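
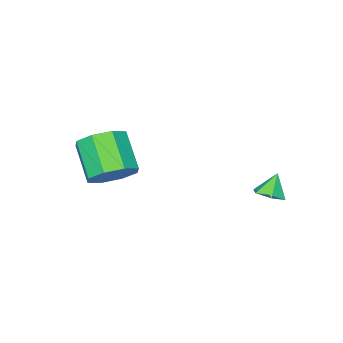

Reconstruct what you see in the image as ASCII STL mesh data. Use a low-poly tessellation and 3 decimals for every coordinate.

solid 
facet normal 0.335 0.677 -0.655
outer loop
vertex 3.749 -3.346 2.236
vertex 3.156 -2.681 2.62
vertex 4.067 -2.968 2.789
endloop
endfacet
facet normal 0.839 -0.531 -0.120
outer loop
vertex 3.749 -3.346 2.236
vertex 4.067 -2.968 2.789
vertex 3.176 -4.504 3.356
endloop
endfacet
facet normal 0.839 -0.531 -0.120
outer loop
vertex 3.176 -4.504 3.356
vertex 4.067 -2.968 2.789
vertex 3.495 -4.125 3.91
endloop
endfacet
facet normal -0.335 -0.677 0.656
outer loop
vertex 3.176 -4.504 3.356
vertex 3.495 -4.125 3.91
vertex 2.584 -3.839 3.74
endloop
endfacet
facet normal 0.335 0.678 -0.655
outer loop
vertex 4.067 -2.968 2.789
vertex 3.156 -2.681 2.62
vertex 3.852 -2.422 3.244
endloop
endfacet
facet normal 0.897 -0.015 0.442
outer loop
vertex 4.067 -2.968 2.789
vertex 3.852 -2.422 3.244
vertex 3.495 -4.125 3.91
endloop
endfacet
facet normal 0.896 -0.014 0.444
outer loop
vertex 3.495 -4.125 3.91
vertex 3.852 -2.422 3.244
vertex 3.279 -3.579 4.364
endloop
endfacet
facet normal -0.335 -0.677 0.655
outer loop
vertex 3.495 -4.125 3.91
vertex 3.279 -3.579 4.364
vertex 2.584 -3.839 3.74
endloop
endfacet
facet normal 0.336 0.676 -0.656
outer loop
vertex 3.852 -2.422 3.244
vertex 3.156 -2.681 2.62
vertex 3.229 -2.027 3.332
endloop
endfacet
facet normal 0.429 0.510 0.746
outer loop
vertex 3.852 -2.422 3.244
vertex 3.229 -2.027 3.332
vertex 3.279 -3.579 4.364
endloop
endfacet
facet normal 0.429 0.510 0.746
outer loop
vertex 3.279 -3.579 4.364
vertex 3.229 -2.027 3.332
vertex 2.657 -3.185 4.453
endloop
endfacet
facet normal -0.335 -0.677 0.655
outer loop
vertex 3.279 -3.579 4.364
vertex 2.657 -3.185 4.453
vertex 2.584 -3.839 3.74
endloop
endfacet
facet normal 0.335 0.677 -0.656
outer loop
vertex 3.229 -2.027 3.332
vertex 3.156 -2.681 2.62
vertex 2.564 -2.016 3.004
endloop
endfacet
facet normal -0.290 0.736 0.612
outer loop
vertex 3.229 -2.027 3.332
vertex 2.564 -2.016 3.004
vertex 2.657 -3.185 4.453
endloop
endfacet
facet normal -0.290 0.736 0.612
outer loop
vertex 2.657 -3.185 4.453
vertex 2.564 -2.016 3.004
vertex 1.991 -3.174 4.124
endloop
endfacet
facet normal -0.335 -0.677 0.655
outer loop
vertex 2.657 -3.185 4.453
vertex 1.991 -3.174 4.124
vertex 2.584 -3.839 3.74
endloop
endfacet
facet normal 0.335 0.677 -0.656
outer loop
vertex 2.564 -2.016 3.004
vertex 3.156 -2.681 2.62
vertex 2.245 -2.395 2.45
endloop
endfacet
facet normal -0.839 0.531 0.120
outer loop
vertex 2.564 -2.016 3.004
vertex 2.245 -2.395 2.45
vertex 1.991 -3.174 4.124
endloop
endfacet
facet normal -0.839 0.531 0.120
outer loop
vertex 1.991 -3.174 4.124
vertex 2.245 -2.395 2.45
vertex 1.673 -3.552 3.571
endloop
endfacet
facet normal -0.335 -0.677 0.655
outer loop
vertex 1.991 -3.174 4.124
vertex 1.673 -3.552 3.571
vertex 2.584 -3.839 3.74
endloop
endfacet
facet normal 0.335 0.677 -0.655
outer loop
vertex 2.245 -2.395 2.45
vertex 3.156 -2.681 2.62
vertex 2.461 -2.941 1.996
endloop
endfacet
facet normal -0.896 0.014 -0.443
outer loop
vertex 2.245 -2.395 2.45
vertex 2.461 -2.941 1.996
vertex 1.673 -3.552 3.571
endloop
endfacet
facet normal -0.897 0.016 -0.443
outer loop
vertex 1.673 -3.552 3.571
vertex 2.461 -2.941 1.996
vertex 1.888 -4.098 3.116
endloop
endfacet
facet normal -0.335 -0.678 0.655
outer loop
vertex 1.673 -3.552 3.571
vertex 1.888 -4.098 3.116
vertex 2.584 -3.839 3.74
endloop
endfacet
facet normal 0.335 0.677 -0.655
outer loop
vertex 2.461 -2.941 1.996
vertex 3.156 -2.681 2.62
vertex 3.083 -3.335 1.907
endloop
endfacet
facet normal -0.429 -0.509 -0.746
outer loop
vertex 2.461 -2.941 1.996
vertex 3.083 -3.335 1.907
vertex 1.888 -4.098 3.116
endloop
endfacet
facet normal -0.429 -0.510 -0.746
outer loop
vertex 1.888 -4.098 3.116
vertex 3.083 -3.335 1.907
vertex 2.511 -4.493 3.028
endloop
endfacet
facet normal -0.336 -0.676 0.656
outer loop
vertex 1.888 -4.098 3.116
vertex 2.511 -4.493 3.028
vertex 2.584 -3.839 3.74
endloop
endfacet
facet normal 0.335 0.677 -0.655
outer loop
vertex 3.083 -3.335 1.907
vertex 3.156 -2.681 2.62
vertex 3.749 -3.346 2.236
endloop
endfacet
facet normal 0.290 -0.736 -0.612
outer loop
vertex 3.083 -3.335 1.907
vertex 3.749 -3.346 2.236
vertex 2.511 -4.493 3.028
endloop
endfacet
facet normal 0.290 -0.736 -0.612
outer loop
vertex 2.511 -4.493 3.028
vertex 3.749 -3.346 2.236
vertex 3.176 -4.504 3.356
endloop
endfacet
facet normal -0.335 -0.677 0.656
outer loop
vertex 2.511 -4.493 3.028
vertex 3.176 -4.504 3.356
vertex 2.584 -3.839 3.74
endloop
endfacet
facet normal 0.465 0.034 -0.885
outer loop
vertex -0.864 1.138 1.197
vertex -1.268 0.697 0.968
vertex -1.41 1.319 0.917
endloop
endfacet
facet normal -0.020 0.822 0.570
outer loop
vertex -0.864 1.138 1.197
vertex -1.41 1.319 0.917
vertex -1.732 0.663 1.852
endloop
endfacet
facet normal 0.465 0.034 -0.885
outer loop
vertex -1.41 1.319 0.917
vertex -1.268 0.697 0.968
vertex -1.814 0.878 0.688
endloop
endfacet
facet normal -0.769 0.617 0.168
outer loop
vertex -1.41 1.319 0.917
vertex -1.814 0.878 0.688
vertex -1.732 0.663 1.852
endloop
endfacet
facet normal 0.465 0.034 -0.885
outer loop
vertex -1.814 0.878 0.688
vertex -1.268 0.697 0.968
vertex -1.671 0.257 0.739
endloop
endfacet
facet normal -0.975 -0.222 0.028
outer loop
vertex -1.814 0.878 0.688
vertex -1.671 0.257 0.739
vertex -1.732 0.663 1.852
endloop
endfacet
facet normal 0.464 0.036 -0.885
outer loop
vertex -1.671 0.257 0.739
vertex -1.268 0.697 0.968
vertex -1.125 0.075 1.018
endloop
endfacet
facet normal -0.432 -0.855 0.288
outer loop
vertex -1.671 0.257 0.739
vertex -1.125 0.075 1.018
vertex -1.732 0.663 1.852
endloop
endfacet
facet normal 0.463 0.035 -0.885
outer loop
vertex -1.125 0.075 1.018
vertex -1.268 0.697 0.968
vertex -0.721 0.516 1.247
endloop
endfacet
facet normal 0.318 -0.650 0.690
outer loop
vertex -1.125 0.075 1.018
vertex -0.721 0.516 1.247
vertex -1.732 0.663 1.852
endloop
endfacet
facet normal 0.463 0.035 -0.885
outer loop
vertex -0.721 0.516 1.247
vertex -1.268 0.697 0.968
vertex -0.864 1.138 1.197
endloop
endfacet
facet normal 0.524 0.187 0.831
outer loop
vertex -0.721 0.516 1.247
vertex -0.864 1.138 1.197
vertex -1.732 0.663 1.852
endloop
endfacet

endsolid


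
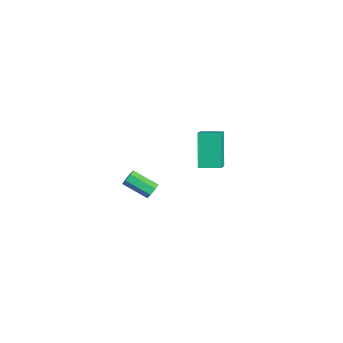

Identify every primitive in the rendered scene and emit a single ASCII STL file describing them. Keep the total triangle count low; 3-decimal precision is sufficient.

solid 
facet normal -0.722 0.384 -0.576
outer loop
vertex -0.094 2.774 4.244
vertex 0.388 3.814 4.333
vertex 1.035 2.393 2.576
endloop
endfacet
facet normal -0.419 -0.905 -0.077
outer loop
vertex 1.952 1.906 3.307
vertex -0.094 2.774 4.244
vertex 1.035 2.393 2.576
endloop
endfacet
facet normal -0.721 0.384 -0.576
outer loop
vertex 1.035 2.393 2.576
vertex 0.388 3.814 4.333
vertex 1.518 3.434 2.665
endloop
endfacet
facet normal 0.550 -0.186 -0.814
outer loop
vertex 1.518 3.434 2.665
vertex 1.952 1.906 3.307
vertex 1.035 2.393 2.576
endloop
endfacet
facet normal -0.550 0.185 0.814
outer loop
vertex -0.094 2.774 4.244
vertex 1.305 3.327 5.064
vertex 0.388 3.814 4.333
endloop
endfacet
facet normal -0.419 -0.904 -0.078
outer loop
vertex 0.822 2.286 4.975
vertex -0.094 2.774 4.244
vertex 1.952 1.906 3.307
endloop
endfacet
facet normal -0.551 0.186 0.814
outer loop
vertex 0.822 2.286 4.975
vertex 1.305 3.327 5.064
vertex -0.094 2.774 4.244
endloop
endfacet
facet normal 0.419 0.905 0.078
outer loop
vertex 0.388 3.814 4.333
vertex 1.305 3.327 5.064
vertex 1.518 3.434 2.665
endloop
endfacet
facet normal 0.551 -0.186 -0.814
outer loop
vertex 2.434 2.946 3.396
vertex 1.952 1.906 3.307
vertex 1.518 3.434 2.665
endloop
endfacet
facet normal 0.420 0.904 0.078
outer loop
vertex 1.518 3.434 2.665
vertex 1.305 3.327 5.064
vertex 2.434 2.946 3.396
endloop
endfacet
facet normal 0.722 -0.384 0.576
outer loop
vertex 2.434 2.946 3.396
vertex 0.822 2.286 4.975
vertex 1.952 1.906 3.307
endloop
endfacet
facet normal 0.722 -0.384 0.576
outer loop
vertex 1.305 3.327 5.064
vertex 0.822 2.286 4.975
vertex 2.434 2.946 3.396
endloop
endfacet
facet normal 0.566 0.680 -0.466
outer loop
vertex -3.265 0.99 -3.238
vertex -3.51 1.37 -2.981
vertex -3.082 1.108 -2.843
endloop
endfacet
facet normal 0.717 -0.686 -0.127
outer loop
vertex -3.265 0.99 -3.238
vertex -3.082 1.108 -2.843
vertex -4.166 -0.09 -2.496
endloop
endfacet
facet normal 0.717 -0.686 -0.127
outer loop
vertex -4.166 -0.09 -2.496
vertex -3.082 1.108 -2.843
vertex -3.983 0.028 -2.101
endloop
endfacet
facet normal -0.567 -0.679 0.466
outer loop
vertex -4.166 -0.09 -2.496
vertex -3.983 0.028 -2.101
vertex -4.41 0.29 -2.239
endloop
endfacet
facet normal 0.566 0.679 -0.467
outer loop
vertex -3.082 1.108 -2.843
vertex -3.51 1.37 -2.981
vertex -3.221 1.424 -2.552
endloop
endfacet
facet normal 0.764 -0.222 0.606
outer loop
vertex -3.082 1.108 -2.843
vertex -3.221 1.424 -2.552
vertex -3.983 0.028 -2.101
endloop
endfacet
facet normal 0.765 -0.222 0.604
outer loop
vertex -3.983 0.028 -2.101
vertex -3.221 1.424 -2.552
vertex -4.121 0.344 -1.81
endloop
endfacet
facet normal -0.567 -0.678 0.467
outer loop
vertex -3.983 0.028 -2.101
vertex -4.121 0.344 -1.81
vertex -4.41 0.29 -2.239
endloop
endfacet
facet normal 0.566 0.679 -0.467
outer loop
vertex -3.221 1.424 -2.552
vertex -3.51 1.37 -2.981
vertex -3.577 1.699 -2.584
endloop
endfacet
facet normal 0.236 0.409 0.882
outer loop
vertex -3.221 1.424 -2.552
vertex -3.577 1.699 -2.584
vertex -4.121 0.344 -1.81
endloop
endfacet
facet normal 0.236 0.409 0.882
outer loop
vertex -4.121 0.344 -1.81
vertex -3.577 1.699 -2.584
vertex -4.478 0.619 -1.842
endloop
endfacet
facet normal -0.566 -0.680 0.467
outer loop
vertex -4.121 0.344 -1.81
vertex -4.478 0.619 -1.842
vertex -4.41 0.29 -2.239
endloop
endfacet
facet normal 0.567 0.679 -0.467
outer loop
vertex -3.577 1.699 -2.584
vertex -3.51 1.37 -2.981
vertex -3.882 1.726 -2.915
endloop
endfacet
facet normal -0.471 0.732 0.493
outer loop
vertex -3.577 1.699 -2.584
vertex -3.882 1.726 -2.915
vertex -4.478 0.619 -1.842
endloop
endfacet
facet normal -0.469 0.732 0.494
outer loop
vertex -4.478 0.619 -1.842
vertex -3.882 1.726 -2.915
vertex -4.783 0.647 -2.173
endloop
endfacet
facet normal -0.568 -0.679 0.466
outer loop
vertex -4.478 0.619 -1.842
vertex -4.783 0.647 -2.173
vertex -4.41 0.29 -2.239
endloop
endfacet
facet normal 0.567 0.679 -0.467
outer loop
vertex -3.882 1.726 -2.915
vertex -3.51 1.37 -2.981
vertex -3.907 1.485 -3.296
endloop
endfacet
facet normal -0.822 0.504 -0.265
outer loop
vertex -3.882 1.726 -2.915
vertex -3.907 1.485 -3.296
vertex -4.783 0.647 -2.173
endloop
endfacet
facet normal -0.822 0.504 -0.265
outer loop
vertex -4.783 0.647 -2.173
vertex -3.907 1.485 -3.296
vertex -4.808 0.406 -2.554
endloop
endfacet
facet normal -0.567 -0.679 0.467
outer loop
vertex -4.783 0.647 -2.173
vertex -4.808 0.406 -2.554
vertex -4.41 0.29 -2.239
endloop
endfacet
facet normal 0.567 0.678 -0.468
outer loop
vertex -3.907 1.485 -3.296
vertex -3.51 1.37 -2.981
vertex -3.633 1.157 -3.439
endloop
endfacet
facet normal -0.555 -0.104 -0.825
outer loop
vertex -3.907 1.485 -3.296
vertex -3.633 1.157 -3.439
vertex -4.808 0.406 -2.554
endloop
endfacet
facet normal -0.555 -0.105 -0.825
outer loop
vertex -4.808 0.406 -2.554
vertex -3.633 1.157 -3.439
vertex -4.533 0.078 -2.697
endloop
endfacet
facet normal -0.567 -0.679 0.467
outer loop
vertex -4.808 0.406 -2.554
vertex -4.533 0.078 -2.697
vertex -4.41 0.29 -2.239
endloop
endfacet
facet normal 0.564 0.680 -0.468
outer loop
vertex -3.633 1.157 -3.439
vertex -3.51 1.37 -2.981
vertex -3.265 0.99 -3.238
endloop
endfacet
facet normal 0.130 -0.633 -0.763
outer loop
vertex -3.633 1.157 -3.439
vertex -3.265 0.99 -3.238
vertex -4.533 0.078 -2.697
endloop
endfacet
facet normal 0.129 -0.632 -0.764
outer loop
vertex -4.533 0.078 -2.697
vertex -3.265 0.99 -3.238
vertex -4.166 -0.09 -2.496
endloop
endfacet
facet normal -0.566 -0.679 0.467
outer loop
vertex -4.533 0.078 -2.697
vertex -4.166 -0.09 -2.496
vertex -4.41 0.29 -2.239
endloop
endfacet

endsolid


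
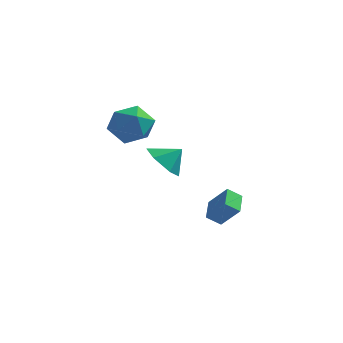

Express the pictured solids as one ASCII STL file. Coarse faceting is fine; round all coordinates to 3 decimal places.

solid 
facet normal -0.716 -0.380 0.586
outer loop
vertex 4.202 1.374 -1.007
vertex 3.924 2.524 -0.601
vertex 3.275 1.517 -2.047
endloop
endfacet
facet normal 0.222 -0.919 -0.325
outer loop
vertex 3.876 1.836 -2.539
vertex 4.202 1.374 -1.007
vertex 3.275 1.517 -2.047
endloop
endfacet
facet normal -0.716 -0.380 0.586
outer loop
vertex 3.275 1.517 -2.047
vertex 3.924 2.524 -0.601
vertex 2.997 2.666 -1.641
endloop
endfacet
facet normal -0.662 0.102 -0.742
outer loop
vertex 2.997 2.666 -1.641
vertex 3.876 1.836 -2.539
vertex 3.275 1.517 -2.047
endloop
endfacet
facet normal 0.662 -0.102 0.742
outer loop
vertex 4.202 1.374 -1.007
vertex 4.525 2.843 -1.093
vertex 3.924 2.524 -0.601
endloop
endfacet
facet normal 0.224 -0.919 -0.325
outer loop
vertex 4.803 1.694 -1.499
vertex 4.202 1.374 -1.007
vertex 3.876 1.836 -2.539
endloop
endfacet
facet normal 0.662 -0.102 0.742
outer loop
vertex 4.803 1.694 -1.499
vertex 4.525 2.843 -1.093
vertex 4.202 1.374 -1.007
endloop
endfacet
facet normal -0.223 0.919 0.324
outer loop
vertex 3.924 2.524 -0.601
vertex 4.525 2.843 -1.093
vertex 2.997 2.666 -1.641
endloop
endfacet
facet normal -0.662 0.102 -0.742
outer loop
vertex 3.598 2.986 -2.133
vertex 3.876 1.836 -2.539
vertex 2.997 2.666 -1.641
endloop
endfacet
facet normal -0.223 0.919 0.325
outer loop
vertex 2.997 2.666 -1.641
vertex 4.525 2.843 -1.093
vertex 3.598 2.986 -2.133
endloop
endfacet
facet normal 0.716 0.380 -0.586
outer loop
vertex 3.598 2.986 -2.133
vertex 4.803 1.694 -1.499
vertex 3.876 1.836 -2.539
endloop
endfacet
facet normal 0.716 0.380 -0.586
outer loop
vertex 4.525 2.843 -1.093
vertex 4.803 1.694 -1.499
vertex 3.598 2.986 -2.133
endloop
endfacet
facet normal -0.647 -0.389 -0.656
outer loop
vertex 2.124 0.019 1.226
vertex 1.478 0.846 1.373
vertex 2.221 0.882 0.618
endloop
endfacet
facet normal 0.995 -0.094 0.025
outer loop
vertex 2.124 0.019 1.226
vertex 2.221 0.882 0.618
vertex 2.222 1.294 2.127
endloop
endfacet
facet normal -0.647 -0.388 -0.656
outer loop
vertex 2.221 0.882 0.618
vertex 1.478 0.846 1.373
vertex 1.576 1.709 0.765
endloop
endfacet
facet normal 0.762 0.625 -0.171
outer loop
vertex 2.221 0.882 0.618
vertex 1.576 1.709 0.765
vertex 2.222 1.294 2.127
endloop
endfacet
facet normal -0.647 -0.389 -0.656
outer loop
vertex 1.576 1.709 0.765
vertex 1.478 0.846 1.373
vertex 0.832 1.674 1.52
endloop
endfacet
facet normal 0.170 0.962 0.212
outer loop
vertex 1.576 1.709 0.765
vertex 0.832 1.674 1.52
vertex 2.222 1.294 2.127
endloop
endfacet
facet normal -0.647 -0.389 -0.656
outer loop
vertex 0.832 1.674 1.52
vertex 1.478 0.846 1.373
vertex 0.734 0.811 2.128
endloop
endfacet
facet normal -0.188 0.580 0.793
outer loop
vertex 0.832 1.674 1.52
vertex 0.734 0.811 2.128
vertex 2.222 1.294 2.127
endloop
endfacet
facet normal -0.647 -0.389 -0.656
outer loop
vertex 0.734 0.811 2.128
vertex 1.478 0.846 1.373
vertex 1.38 -0.016 1.981
endloop
endfacet
facet normal 0.046 -0.140 0.989
outer loop
vertex 0.734 0.811 2.128
vertex 1.38 -0.016 1.981
vertex 2.222 1.294 2.127
endloop
endfacet
facet normal -0.647 -0.389 -0.656
outer loop
vertex 1.38 -0.016 1.981
vertex 1.478 0.846 1.373
vertex 2.124 0.019 1.226
endloop
endfacet
facet normal 0.637 -0.477 0.606
outer loop
vertex 1.38 -0.016 1.981
vertex 2.124 0.019 1.226
vertex 2.222 1.294 2.127
endloop
endfacet
facet normal -0.506 0.285 0.814
outer loop
vertex -0.476 0.632 4.182
vertex -0.281 -0.391 4.661
vertex 0.461 0.468 4.822
endloop
endfacet
facet normal -0.194 0.844 0.500
outer loop
vertex -0.476 0.632 4.182
vertex 0.461 0.468 4.822
vertex 0.532 1.063 3.846
endloop
endfacet
facet normal -0.435 0.884 -0.170
outer loop
vertex -0.476 0.632 4.182
vertex 0.532 1.063 3.846
vertex -0.166 0.573 3.08
endloop
endfacet
facet normal -0.897 0.350 -0.271
outer loop
vertex -0.476 0.632 4.182
vertex -0.166 0.573 3.08
vertex -0.669 -0.326 3.584
endloop
endfacet
facet normal -0.941 -0.021 0.338
outer loop
vertex -0.476 0.632 4.182
vertex -0.669 -0.326 3.584
vertex -0.281 -0.391 4.661
endloop
endfacet
facet normal 0.509 0.718 0.475
outer loop
vertex 0.532 1.063 3.846
vertex 0.461 0.468 4.822
vertex 1.349 0.306 4.116
endloop
endfacet
facet normal 0.002 -0.186 0.983
outer loop
vertex 0.461 0.468 4.822
vertex -0.281 -0.391 4.661
vertex 0.846 -0.593 4.62
endloop
endfacet
facet normal -0.701 -0.681 0.211
outer loop
vertex -0.281 -0.391 4.661
vertex -0.669 -0.326 3.584
vertex 0.148 -1.083 3.854
endloop
endfacet
facet normal -0.629 -0.081 -0.773
outer loop
vertex -0.669 -0.326 3.584
vertex -0.166 0.573 3.08
vertex 0.219 -0.488 2.878
endloop
endfacet
facet normal 0.118 0.784 -0.609
outer loop
vertex -0.166 0.573 3.08
vertex 0.532 1.063 3.846
vertex 0.961 0.371 3.039
endloop
endfacet
facet normal 0.897 -0.350 0.271
outer loop
vertex 1.156 -0.652 3.518
vertex 1.349 0.306 4.116
vertex 0.846 -0.593 4.62
endloop
endfacet
facet normal 0.435 -0.884 0.170
outer loop
vertex 1.156 -0.652 3.518
vertex 0.846 -0.593 4.62
vertex 0.148 -1.083 3.854
endloop
endfacet
facet normal 0.194 -0.844 -0.500
outer loop
vertex 1.156 -0.652 3.518
vertex 0.148 -1.083 3.854
vertex 0.219 -0.488 2.878
endloop
endfacet
facet normal 0.506 -0.285 -0.814
outer loop
vertex 1.156 -0.652 3.518
vertex 0.219 -0.488 2.878
vertex 0.961 0.371 3.039
endloop
endfacet
facet normal 0.941 0.021 -0.338
outer loop
vertex 1.156 -0.652 3.518
vertex 0.961 0.371 3.039
vertex 1.349 0.306 4.116
endloop
endfacet
facet normal 0.629 0.081 0.773
outer loop
vertex 0.846 -0.593 4.62
vertex 1.349 0.306 4.116
vertex 0.461 0.468 4.822
endloop
endfacet
facet normal -0.118 -0.784 0.609
outer loop
vertex 0.148 -1.083 3.854
vertex 0.846 -0.593 4.62
vertex -0.281 -0.391 4.661
endloop
endfacet
facet normal -0.509 -0.718 -0.475
outer loop
vertex 0.219 -0.488 2.878
vertex 0.148 -1.083 3.854
vertex -0.669 -0.326 3.584
endloop
endfacet
facet normal -0.002 0.186 -0.983
outer loop
vertex 0.961 0.371 3.039
vertex 0.219 -0.488 2.878
vertex -0.166 0.573 3.08
endloop
endfacet
facet normal 0.701 0.681 -0.211
outer loop
vertex 1.349 0.306 4.116
vertex 0.961 0.371 3.039
vertex 0.532 1.063 3.846
endloop
endfacet

endsolid


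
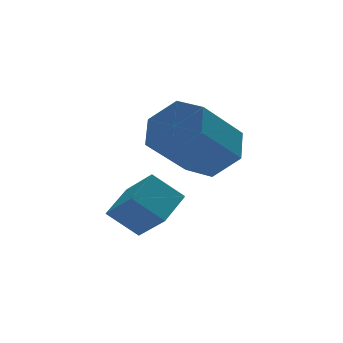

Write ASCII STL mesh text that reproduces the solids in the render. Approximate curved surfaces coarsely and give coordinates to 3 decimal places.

solid 
facet normal -0.686 -0.605 -0.405
outer loop
vertex -0.461 -1.434 0.537
vertex -0.825 -0.458 -0.305
vertex 0.322 -1.806 -0.233
endloop
endfacet
facet normal 0.272 -0.729 0.629
outer loop
vertex 1.165 -1.062 0.265
vertex -0.461 -1.434 0.537
vertex 0.322 -1.806 -0.233
endloop
endfacet
facet normal -0.686 -0.605 -0.405
outer loop
vertex 0.322 -1.806 -0.233
vertex -0.825 -0.458 -0.305
vertex -0.042 -0.83 -1.075
endloop
endfacet
facet normal 0.675 -0.321 -0.664
outer loop
vertex -0.042 -0.83 -1.075
vertex 1.165 -1.062 0.265
vertex 0.322 -1.806 -0.233
endloop
endfacet
facet normal -0.675 0.321 0.664
outer loop
vertex -0.461 -1.434 0.537
vertex 0.018 0.286 0.193
vertex -0.825 -0.458 -0.305
endloop
endfacet
facet normal 0.272 -0.729 0.629
outer loop
vertex 0.382 -0.69 1.035
vertex -0.461 -1.434 0.537
vertex 1.165 -1.062 0.265
endloop
endfacet
facet normal -0.675 0.321 0.664
outer loop
vertex 0.382 -0.69 1.035
vertex 0.018 0.286 0.193
vertex -0.461 -1.434 0.537
endloop
endfacet
facet normal -0.272 0.729 -0.629
outer loop
vertex -0.825 -0.458 -0.305
vertex 0.018 0.286 0.193
vertex -0.042 -0.83 -1.075
endloop
endfacet
facet normal 0.675 -0.321 -0.664
outer loop
vertex 0.801 -0.086 -0.577
vertex 1.165 -1.062 0.265
vertex -0.042 -0.83 -1.075
endloop
endfacet
facet normal -0.272 0.729 -0.629
outer loop
vertex -0.042 -0.83 -1.075
vertex 0.018 0.286 0.193
vertex 0.801 -0.086 -0.577
endloop
endfacet
facet normal 0.686 0.605 0.405
outer loop
vertex 0.801 -0.086 -0.577
vertex 0.382 -0.69 1.035
vertex 1.165 -1.062 0.265
endloop
endfacet
facet normal 0.686 0.605 0.405
outer loop
vertex 0.018 0.286 0.193
vertex 0.382 -0.69 1.035
vertex 0.801 -0.086 -0.577
endloop
endfacet
facet normal 0.699 0.296 -0.651
outer loop
vertex 3.099 -0.327 2.081
vertex 2.378 -0.083 1.418
vertex 2.706 0.603 2.082
endloop
endfacet
facet normal 0.600 0.253 0.759
outer loop
vertex 3.099 -0.327 2.081
vertex 2.706 0.603 2.082
vertex 1.744 -0.901 3.345
endloop
endfacet
facet normal 0.601 0.253 0.758
outer loop
vertex 1.744 -0.901 3.345
vertex 2.706 0.603 2.082
vertex 1.351 0.03 3.346
endloop
endfacet
facet normal -0.698 -0.296 0.652
outer loop
vertex 1.744 -0.901 3.345
vertex 1.351 0.03 3.346
vertex 1.022 -0.657 2.682
endloop
endfacet
facet normal 0.699 0.296 -0.651
outer loop
vertex 2.706 0.603 2.082
vertex 2.378 -0.083 1.418
vertex 1.985 0.847 1.419
endloop
endfacet
facet normal -0.037 0.924 0.380
outer loop
vertex 2.706 0.603 2.082
vertex 1.985 0.847 1.419
vertex 1.351 0.03 3.346
endloop
endfacet
facet normal -0.037 0.924 0.380
outer loop
vertex 1.351 0.03 3.346
vertex 1.985 0.847 1.419
vertex 0.63 0.274 2.683
endloop
endfacet
facet normal -0.699 -0.295 0.652
outer loop
vertex 1.351 0.03 3.346
vertex 0.63 0.274 2.683
vertex 1.022 -0.657 2.682
endloop
endfacet
facet normal 0.698 0.296 -0.652
outer loop
vertex 1.985 0.847 1.419
vertex 2.378 -0.083 1.418
vertex 1.656 0.161 0.755
endloop
endfacet
facet normal -0.637 0.672 -0.378
outer loop
vertex 1.985 0.847 1.419
vertex 1.656 0.161 0.755
vertex 0.63 0.274 2.683
endloop
endfacet
facet normal -0.637 0.671 -0.379
outer loop
vertex 0.63 0.274 2.683
vertex 1.656 0.161 0.755
vertex 0.301 -0.413 2.019
endloop
endfacet
facet normal -0.699 -0.295 0.652
outer loop
vertex 0.63 0.274 2.683
vertex 0.301 -0.413 2.019
vertex 1.022 -0.657 2.682
endloop
endfacet
facet normal 0.698 0.296 -0.652
outer loop
vertex 1.656 0.161 0.755
vertex 2.378 -0.083 1.418
vertex 2.049 -0.77 0.754
endloop
endfacet
facet normal -0.601 -0.253 -0.759
outer loop
vertex 1.656 0.161 0.755
vertex 2.049 -0.77 0.754
vertex 0.301 -0.413 2.019
endloop
endfacet
facet normal -0.601 -0.253 -0.758
outer loop
vertex 0.301 -0.413 2.019
vertex 2.049 -0.77 0.754
vertex 0.694 -1.343 2.018
endloop
endfacet
facet normal -0.699 -0.296 0.651
outer loop
vertex 0.301 -0.413 2.019
vertex 0.694 -1.343 2.018
vertex 1.022 -0.657 2.682
endloop
endfacet
facet normal 0.699 0.295 -0.652
outer loop
vertex 2.049 -0.77 0.754
vertex 2.378 -0.083 1.418
vertex 2.77 -1.014 1.417
endloop
endfacet
facet normal 0.037 -0.924 -0.380
outer loop
vertex 2.049 -0.77 0.754
vertex 2.77 -1.014 1.417
vertex 0.694 -1.343 2.018
endloop
endfacet
facet normal 0.037 -0.924 -0.380
outer loop
vertex 0.694 -1.343 2.018
vertex 2.77 -1.014 1.417
vertex 1.415 -1.587 2.681
endloop
endfacet
facet normal -0.699 -0.296 0.651
outer loop
vertex 0.694 -1.343 2.018
vertex 1.415 -1.587 2.681
vertex 1.022 -0.657 2.682
endloop
endfacet
facet normal 0.699 0.295 -0.652
outer loop
vertex 2.77 -1.014 1.417
vertex 2.378 -0.083 1.418
vertex 3.099 -0.327 2.081
endloop
endfacet
facet normal 0.637 -0.671 0.379
outer loop
vertex 2.77 -1.014 1.417
vertex 3.099 -0.327 2.081
vertex 1.415 -1.587 2.681
endloop
endfacet
facet normal 0.637 -0.672 0.378
outer loop
vertex 1.415 -1.587 2.681
vertex 3.099 -0.327 2.081
vertex 1.744 -0.901 3.345
endloop
endfacet
facet normal -0.698 -0.296 0.652
outer loop
vertex 1.415 -1.587 2.681
vertex 1.744 -0.901 3.345
vertex 1.022 -0.657 2.682
endloop
endfacet

endsolid


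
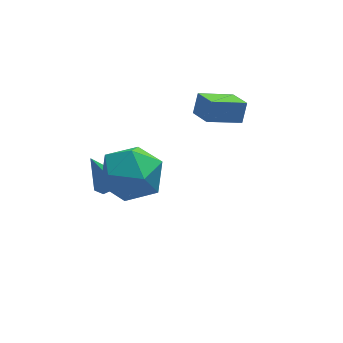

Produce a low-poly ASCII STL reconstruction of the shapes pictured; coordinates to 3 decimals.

solid 
facet normal -0.299 -0.420 -0.857
outer loop
vertex 2.534 1.805 -0.277
vertex 2.27 2.742 -0.644
vertex 3.886 1.969 -0.83
endloop
endfacet
facet normal 0.253 -0.901 0.352
outer loop
vertex 4.15 2.338 -0.076
vertex 2.534 1.805 -0.277
vertex 3.886 1.969 -0.83
endloop
endfacet
facet normal -0.299 -0.420 -0.857
outer loop
vertex 3.886 1.969 -0.83
vertex 2.27 2.742 -0.644
vertex 3.622 2.906 -1.197
endloop
endfacet
facet normal 0.920 0.112 -0.377
outer loop
vertex 3.622 2.906 -1.197
vertex 4.15 2.338 -0.076
vertex 3.886 1.969 -0.83
endloop
endfacet
facet normal -0.920 -0.112 0.377
outer loop
vertex 2.534 1.805 -0.277
vertex 2.534 3.111 0.11
vertex 2.27 2.742 -0.644
endloop
endfacet
facet normal 0.253 -0.901 0.352
outer loop
vertex 2.798 2.174 0.477
vertex 2.534 1.805 -0.277
vertex 4.15 2.338 -0.076
endloop
endfacet
facet normal -0.920 -0.112 0.377
outer loop
vertex 2.798 2.174 0.477
vertex 2.534 3.111 0.11
vertex 2.534 1.805 -0.277
endloop
endfacet
facet normal -0.253 0.901 -0.352
outer loop
vertex 2.27 2.742 -0.644
vertex 2.534 3.111 0.11
vertex 3.622 2.906 -1.197
endloop
endfacet
facet normal 0.920 0.112 -0.377
outer loop
vertex 3.886 3.275 -0.443
vertex 4.15 2.338 -0.076
vertex 3.622 2.906 -1.197
endloop
endfacet
facet normal -0.253 0.901 -0.352
outer loop
vertex 3.622 2.906 -1.197
vertex 2.534 3.111 0.11
vertex 3.886 3.275 -0.443
endloop
endfacet
facet normal 0.299 0.420 0.857
outer loop
vertex 3.886 3.275 -0.443
vertex 2.798 2.174 0.477
vertex 4.15 2.338 -0.076
endloop
endfacet
facet normal 0.299 0.420 0.857
outer loop
vertex 2.534 3.111 0.11
vertex 2.798 2.174 0.477
vertex 3.886 3.275 -0.443
endloop
endfacet
facet normal 0.413 -0.290 -0.863
outer loop
vertex -0.258 2.665 -3.879
vertex -0.846 2.647 -4.154
vertex -0.496 3.195 -4.171
endloop
endfacet
facet normal 0.631 0.572 0.524
outer loop
vertex -0.258 2.665 -3.879
vertex -0.496 3.195 -4.171
vertex -1.454 3.073 -2.886
endloop
endfacet
facet normal 0.412 -0.290 -0.864
outer loop
vertex -0.496 3.195 -4.171
vertex -0.846 2.647 -4.154
vertex -1.085 3.177 -4.446
endloop
endfacet
facet normal -0.055 0.997 0.053
outer loop
vertex -0.496 3.195 -4.171
vertex -1.085 3.177 -4.446
vertex -1.454 3.073 -2.886
endloop
endfacet
facet normal 0.414 -0.289 -0.863
outer loop
vertex -1.085 3.177 -4.446
vertex -0.846 2.647 -4.154
vertex -1.434 2.629 -4.43
endloop
endfacet
facet normal -0.834 0.527 -0.162
outer loop
vertex -1.085 3.177 -4.446
vertex -1.434 2.629 -4.43
vertex -1.454 3.073 -2.886
endloop
endfacet
facet normal 0.414 -0.290 -0.863
outer loop
vertex -1.434 2.629 -4.43
vertex -0.846 2.647 -4.154
vertex -1.196 2.1 -4.138
endloop
endfacet
facet normal -0.926 -0.365 0.093
outer loop
vertex -1.434 2.629 -4.43
vertex -1.196 2.1 -4.138
vertex -1.454 3.073 -2.886
endloop
endfacet
facet normal 0.412 -0.289 -0.864
outer loop
vertex -1.196 2.1 -4.138
vertex -0.846 2.647 -4.154
vertex -0.607 2.118 -3.863
endloop
endfacet
facet normal -0.239 -0.790 0.565
outer loop
vertex -1.196 2.1 -4.138
vertex -0.607 2.118 -3.863
vertex -1.454 3.073 -2.886
endloop
endfacet
facet normal 0.413 -0.289 -0.864
outer loop
vertex -0.607 2.118 -3.863
vertex -0.846 2.647 -4.154
vertex -0.258 2.665 -3.879
endloop
endfacet
facet normal 0.538 -0.320 0.780
outer loop
vertex -0.607 2.118 -3.863
vertex -0.258 2.665 -3.879
vertex -1.454 3.073 -2.886
endloop
endfacet
facet normal -0.566 0.173 0.806
outer loop
vertex -1.433 0.148 0.47
vertex -1.56 -1.063 0.641
vertex -0.625 -0.463 1.168
endloop
endfacet
facet normal -0.090 0.696 0.713
outer loop
vertex -1.433 0.148 0.47
vertex -0.625 -0.463 1.168
vertex -0.231 0.396 0.379
endloop
endfacet
facet normal -0.197 0.978 0.066
outer loop
vertex -1.433 0.148 0.47
vertex -0.231 0.396 0.379
vertex -0.923 0.325 -0.635
endloop
endfacet
facet normal -0.739 0.630 -0.240
outer loop
vertex -1.433 0.148 0.47
vertex -0.923 0.325 -0.635
vertex -1.744 -0.577 -0.474
endloop
endfacet
facet normal -0.967 0.132 0.217
outer loop
vertex -1.433 0.148 0.47
vertex -1.744 -0.577 -0.474
vertex -1.56 -1.063 0.641
endloop
endfacet
facet normal 0.562 0.405 0.721
outer loop
vertex -0.231 0.396 0.379
vertex -0.625 -0.463 1.168
vertex 0.384 -0.663 0.494
endloop
endfacet
facet normal -0.208 -0.442 0.873
outer loop
vertex -0.625 -0.463 1.168
vertex -1.56 -1.063 0.641
vertex -0.437 -1.565 0.655
endloop
endfacet
facet normal -0.858 -0.507 -0.079
outer loop
vertex -1.56 -1.063 0.641
vertex -1.744 -0.577 -0.474
vertex -1.129 -1.636 -0.359
endloop
endfacet
facet normal -0.489 0.298 -0.820
outer loop
vertex -1.744 -0.577 -0.474
vertex -0.923 0.325 -0.635
vertex -0.735 -0.777 -1.148
endloop
endfacet
facet normal 0.389 0.862 -0.326
outer loop
vertex -0.923 0.325 -0.635
vertex -0.231 0.396 0.379
vertex 0.2 -0.177 -0.621
endloop
endfacet
facet normal 0.739 -0.630 0.240
outer loop
vertex 0.073 -1.388 -0.45
vertex 0.384 -0.663 0.494
vertex -0.437 -1.565 0.655
endloop
endfacet
facet normal 0.197 -0.978 -0.066
outer loop
vertex 0.073 -1.388 -0.45
vertex -0.437 -1.565 0.655
vertex -1.129 -1.636 -0.359
endloop
endfacet
facet normal 0.090 -0.696 -0.713
outer loop
vertex 0.073 -1.388 -0.45
vertex -1.129 -1.636 -0.359
vertex -0.735 -0.777 -1.148
endloop
endfacet
facet normal 0.566 -0.173 -0.806
outer loop
vertex 0.073 -1.388 -0.45
vertex -0.735 -0.777 -1.148
vertex 0.2 -0.177 -0.621
endloop
endfacet
facet normal 0.967 -0.132 -0.217
outer loop
vertex 0.073 -1.388 -0.45
vertex 0.2 -0.177 -0.621
vertex 0.384 -0.663 0.494
endloop
endfacet
facet normal 0.489 -0.298 0.820
outer loop
vertex -0.437 -1.565 0.655
vertex 0.384 -0.663 0.494
vertex -0.625 -0.463 1.168
endloop
endfacet
facet normal -0.389 -0.862 0.326
outer loop
vertex -1.129 -1.636 -0.359
vertex -0.437 -1.565 0.655
vertex -1.56 -1.063 0.641
endloop
endfacet
facet normal -0.562 -0.405 -0.721
outer loop
vertex -0.735 -0.777 -1.148
vertex -1.129 -1.636 -0.359
vertex -1.744 -0.577 -0.474
endloop
endfacet
facet normal 0.208 0.442 -0.873
outer loop
vertex 0.2 -0.177 -0.621
vertex -0.735 -0.777 -1.148
vertex -0.923 0.325 -0.635
endloop
endfacet
facet normal 0.858 0.507 0.079
outer loop
vertex 0.384 -0.663 0.494
vertex 0.2 -0.177 -0.621
vertex -0.231 0.396 0.379
endloop
endfacet

endsolid


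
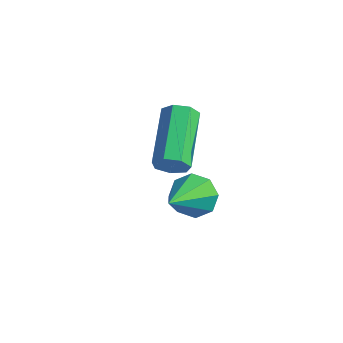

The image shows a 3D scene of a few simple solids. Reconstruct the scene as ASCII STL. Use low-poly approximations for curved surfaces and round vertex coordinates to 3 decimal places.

solid 
facet normal 0.521 -0.744 -0.418
outer loop
vertex -1.814 -1.503 1.508
vertex -2.034 -1.852 1.855
vertex -2.213 -1.704 1.368
endloop
endfacet
facet normal 0.044 0.511 -0.858
outer loop
vertex -1.814 -1.503 1.508
vertex -2.213 -1.704 1.368
vertex -2.825 -0.059 2.317
endloop
endfacet
facet normal 0.043 0.511 -0.858
outer loop
vertex -2.825 -0.059 2.317
vertex -2.213 -1.704 1.368
vertex -3.225 -0.26 2.177
endloop
endfacet
facet normal -0.520 0.745 0.417
outer loop
vertex -2.825 -0.059 2.317
vertex -3.225 -0.26 2.177
vertex -3.046 -0.408 2.665
endloop
endfacet
facet normal 0.521 -0.744 -0.418
outer loop
vertex -2.213 -1.704 1.368
vertex -2.034 -1.852 1.855
vertex -2.478 -2.017 1.595
endloop
endfacet
facet normal -0.639 -0.017 -0.769
outer loop
vertex -2.213 -1.704 1.368
vertex -2.478 -2.017 1.595
vertex -3.225 -0.26 2.177
endloop
endfacet
facet normal -0.640 -0.018 -0.768
outer loop
vertex -3.225 -0.26 2.177
vertex -2.478 -2.017 1.595
vertex -3.489 -0.573 2.404
endloop
endfacet
facet normal -0.523 0.743 0.417
outer loop
vertex -3.225 -0.26 2.177
vertex -3.489 -0.573 2.404
vertex -3.046 -0.408 2.665
endloop
endfacet
facet normal 0.521 -0.744 -0.418
outer loop
vertex -2.478 -2.017 1.595
vertex -2.034 -1.852 1.855
vertex -2.408 -2.206 2.019
endloop
endfacet
facet normal -0.840 -0.533 -0.099
outer loop
vertex -2.478 -2.017 1.595
vertex -2.408 -2.206 2.019
vertex -3.489 -0.573 2.404
endloop
endfacet
facet normal -0.840 -0.533 -0.101
outer loop
vertex -3.489 -0.573 2.404
vertex -2.408 -2.206 2.019
vertex -3.42 -0.762 2.828
endloop
endfacet
facet normal -0.523 0.744 0.417
outer loop
vertex -3.489 -0.573 2.404
vertex -3.42 -0.762 2.828
vertex -3.046 -0.408 2.665
endloop
endfacet
facet normal 0.522 -0.744 -0.417
outer loop
vertex -2.408 -2.206 2.019
vertex -2.034 -1.852 1.855
vertex -2.057 -2.128 2.319
endloop
endfacet
facet normal -0.407 -0.647 0.645
outer loop
vertex -2.408 -2.206 2.019
vertex -2.057 -2.128 2.319
vertex -3.42 -0.762 2.828
endloop
endfacet
facet normal -0.407 -0.647 0.645
outer loop
vertex -3.42 -0.762 2.828
vertex -2.057 -2.128 2.319
vertex -3.069 -0.684 3.128
endloop
endfacet
facet normal -0.522 0.744 0.417
outer loop
vertex -3.42 -0.762 2.828
vertex -3.069 -0.684 3.128
vertex -3.046 -0.408 2.665
endloop
endfacet
facet normal 0.521 -0.745 -0.417
outer loop
vertex -2.057 -2.128 2.319
vertex -2.034 -1.852 1.855
vertex -1.689 -1.843 2.27
endloop
endfacet
facet normal 0.332 -0.273 0.903
outer loop
vertex -2.057 -2.128 2.319
vertex -1.689 -1.843 2.27
vertex -3.069 -0.684 3.128
endloop
endfacet
facet normal 0.331 -0.275 0.903
outer loop
vertex -3.069 -0.684 3.128
vertex -1.689 -1.843 2.27
vertex -2.7 -0.398 3.08
endloop
endfacet
facet normal -0.522 0.744 0.417
outer loop
vertex -3.069 -0.684 3.128
vertex -2.7 -0.398 3.08
vertex -3.046 -0.408 2.665
endloop
endfacet
facet normal 0.522 -0.744 -0.418
outer loop
vertex -1.689 -1.843 2.27
vertex -2.034 -1.852 1.855
vertex -1.58 -1.564 1.909
endloop
endfacet
facet normal 0.821 0.304 0.483
outer loop
vertex -1.689 -1.843 2.27
vertex -1.58 -1.564 1.909
vertex -2.7 -0.398 3.08
endloop
endfacet
facet normal 0.822 0.307 0.481
outer loop
vertex -2.7 -0.398 3.08
vertex -1.58 -1.564 1.909
vertex -2.592 -0.12 2.718
endloop
endfacet
facet normal -0.521 0.745 0.417
outer loop
vertex -2.7 -0.398 3.08
vertex -2.592 -0.12 2.718
vertex -3.046 -0.408 2.665
endloop
endfacet
facet normal 0.522 -0.744 -0.418
outer loop
vertex -1.58 -1.564 1.909
vertex -2.034 -1.852 1.855
vertex -1.814 -1.503 1.508
endloop
endfacet
facet normal 0.692 0.655 -0.304
outer loop
vertex -1.58 -1.564 1.909
vertex -1.814 -1.503 1.508
vertex -2.592 -0.12 2.718
endloop
endfacet
facet normal 0.693 0.655 -0.303
outer loop
vertex -2.592 -0.12 2.718
vertex -1.814 -1.503 1.508
vertex -2.825 -0.059 2.317
endloop
endfacet
facet normal -0.521 0.745 0.416
outer loop
vertex -2.592 -0.12 2.718
vertex -2.825 -0.059 2.317
vertex -3.046 -0.408 2.665
endloop
endfacet
facet normal -0.250 0.822 -0.512
outer loop
vertex 0.164 -3.307 1.998
vertex -0.14 -3.054 2.552
vertex 0.488 -3.025 2.292
endloop
endfacet
facet normal 0.782 -0.455 -0.426
outer loop
vertex 0.164 -3.307 1.998
vertex 0.488 -3.025 2.292
vertex 0.28 -4.426 3.408
endloop
endfacet
facet normal -0.250 0.821 -0.514
outer loop
vertex 0.488 -3.025 2.292
vertex -0.14 -3.054 2.552
vertex 0.444 -2.76 2.737
endloop
endfacet
facet normal 0.991 -0.047 0.126
outer loop
vertex 0.488 -3.025 2.292
vertex 0.444 -2.76 2.737
vertex 0.28 -4.426 3.408
endloop
endfacet
facet normal -0.251 0.821 -0.513
outer loop
vertex 0.444 -2.76 2.737
vertex -0.14 -3.054 2.552
vertex 0.059 -2.667 3.074
endloop
endfacet
facet normal 0.672 0.219 0.707
outer loop
vertex 0.444 -2.76 2.737
vertex 0.059 -2.667 3.074
vertex 0.28 -4.426 3.408
endloop
endfacet
facet normal -0.252 0.821 -0.512
outer loop
vertex 0.059 -2.667 3.074
vertex -0.14 -3.054 2.552
vertex -0.443 -2.802 3.105
endloop
endfacet
facet normal 0.010 0.188 0.982
outer loop
vertex 0.059 -2.667 3.074
vertex -0.443 -2.802 3.105
vertex 0.28 -4.426 3.408
endloop
endfacet
facet normal -0.252 0.821 -0.512
outer loop
vertex -0.443 -2.802 3.105
vertex -0.14 -3.054 2.552
vertex -0.767 -3.084 2.812
endloop
endfacet
facet normal -0.605 -0.123 0.787
outer loop
vertex -0.443 -2.802 3.105
vertex -0.767 -3.084 2.812
vertex 0.28 -4.426 3.408
endloop
endfacet
facet normal -0.252 0.821 -0.512
outer loop
vertex -0.767 -3.084 2.812
vertex -0.14 -3.054 2.552
vertex -0.724 -3.349 2.366
endloop
endfacet
facet normal -0.814 -0.530 0.237
outer loop
vertex -0.767 -3.084 2.812
vertex -0.724 -3.349 2.366
vertex 0.28 -4.426 3.408
endloop
endfacet
facet normal -0.251 0.820 -0.514
outer loop
vertex -0.724 -3.349 2.366
vertex -0.14 -3.054 2.552
vertex -0.338 -3.442 2.029
endloop
endfacet
facet normal -0.495 -0.797 -0.347
outer loop
vertex -0.724 -3.349 2.366
vertex -0.338 -3.442 2.029
vertex 0.28 -4.426 3.408
endloop
endfacet
facet normal -0.252 0.820 -0.513
outer loop
vertex -0.338 -3.442 2.029
vertex -0.14 -3.054 2.552
vertex 0.164 -3.307 1.998
endloop
endfacet
facet normal 0.167 -0.765 -0.621
outer loop
vertex -0.338 -3.442 2.029
vertex 0.164 -3.307 1.998
vertex 0.28 -4.426 3.408
endloop
endfacet

endsolid


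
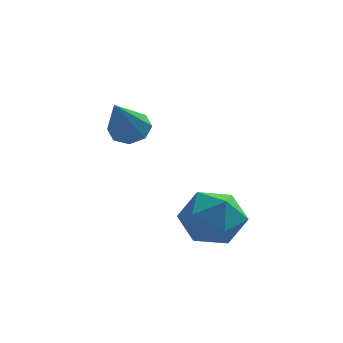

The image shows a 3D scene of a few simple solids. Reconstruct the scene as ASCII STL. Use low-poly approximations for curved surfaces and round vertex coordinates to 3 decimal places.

solid 
facet normal 0.280 0.959 0.042
outer loop
vertex 2.981 1.021 -2.212
vertex 2.224 1.223 -1.783
vertex 2.952 0.99 -1.32
endloop
endfacet
facet normal 0.848 0.528 0.046
outer loop
vertex 2.981 1.021 -2.212
vertex 2.952 0.99 -1.32
vertex 3.376 0.349 -1.775
endloop
endfacet
facet normal 0.827 0.130 -0.547
outer loop
vertex 2.981 1.021 -2.212
vertex 3.376 0.349 -1.775
vertex 2.91 0.184 -2.519
endloop
endfacet
facet normal 0.247 0.315 -0.916
outer loop
vertex 2.981 1.021 -2.212
vertex 2.91 0.184 -2.519
vertex 2.198 0.724 -2.525
endloop
endfacet
facet normal -0.093 0.828 -0.553
outer loop
vertex 2.981 1.021 -2.212
vertex 2.198 0.724 -2.525
vertex 2.224 1.223 -1.783
endloop
endfacet
facet normal 0.789 0.091 0.607
outer loop
vertex 3.376 0.349 -1.775
vertex 2.952 0.99 -1.32
vertex 2.862 0.136 -1.075
endloop
endfacet
facet normal -0.130 0.789 0.601
outer loop
vertex 2.952 0.99 -1.32
vertex 2.224 1.223 -1.783
vertex 2.15 0.676 -1.081
endloop
endfacet
facet normal -0.732 0.577 -0.362
outer loop
vertex 2.224 1.223 -1.783
vertex 2.198 0.724 -2.525
vertex 1.684 0.511 -1.825
endloop
endfacet
facet normal -0.184 -0.253 -0.950
outer loop
vertex 2.198 0.724 -2.525
vertex 2.91 0.184 -2.519
vertex 2.108 -0.13 -2.28
endloop
endfacet
facet normal 0.756 -0.553 -0.351
outer loop
vertex 2.91 0.184 -2.519
vertex 3.376 0.349 -1.775
vertex 2.836 -0.363 -1.817
endloop
endfacet
facet normal -0.247 -0.315 0.916
outer loop
vertex 2.079 -0.161 -1.388
vertex 2.862 0.136 -1.075
vertex 2.15 0.676 -1.081
endloop
endfacet
facet normal -0.827 -0.130 0.547
outer loop
vertex 2.079 -0.161 -1.388
vertex 2.15 0.676 -1.081
vertex 1.684 0.511 -1.825
endloop
endfacet
facet normal -0.848 -0.528 -0.046
outer loop
vertex 2.079 -0.161 -1.388
vertex 1.684 0.511 -1.825
vertex 2.108 -0.13 -2.28
endloop
endfacet
facet normal -0.280 -0.959 -0.042
outer loop
vertex 2.079 -0.161 -1.388
vertex 2.108 -0.13 -2.28
vertex 2.836 -0.363 -1.817
endloop
endfacet
facet normal 0.093 -0.828 0.553
outer loop
vertex 2.079 -0.161 -1.388
vertex 2.836 -0.363 -1.817
vertex 2.862 0.136 -1.075
endloop
endfacet
facet normal 0.184 0.253 0.950
outer loop
vertex 2.15 0.676 -1.081
vertex 2.862 0.136 -1.075
vertex 2.952 0.99 -1.32
endloop
endfacet
facet normal -0.756 0.553 0.351
outer loop
vertex 1.684 0.511 -1.825
vertex 2.15 0.676 -1.081
vertex 2.224 1.223 -1.783
endloop
endfacet
facet normal -0.789 -0.091 -0.607
outer loop
vertex 2.108 -0.13 -2.28
vertex 1.684 0.511 -1.825
vertex 2.198 0.724 -2.525
endloop
endfacet
facet normal 0.130 -0.789 -0.601
outer loop
vertex 2.836 -0.363 -1.817
vertex 2.108 -0.13 -2.28
vertex 2.91 0.184 -2.519
endloop
endfacet
facet normal 0.732 -0.577 0.362
outer loop
vertex 2.862 0.136 -1.075
vertex 2.836 -0.363 -1.817
vertex 3.376 0.349 -1.775
endloop
endfacet
facet normal 0.153 0.637 -0.755
outer loop
vertex 0.95 2.33 0.294
vertex 0.398 2.363 0.21
vertex 0.768 2.644 0.522
endloop
endfacet
facet normal 0.807 0.040 0.589
outer loop
vertex 0.95 2.33 0.294
vertex 0.768 2.644 0.522
vertex 0.142 1.297 1.47
endloop
endfacet
facet normal 0.153 0.638 -0.755
outer loop
vertex 0.768 2.644 0.522
vertex 0.398 2.363 0.21
vertex 0.368 2.793 0.567
endloop
endfacet
facet normal 0.269 0.468 0.842
outer loop
vertex 0.768 2.644 0.522
vertex 0.368 2.793 0.567
vertex 0.142 1.297 1.47
endloop
endfacet
facet normal 0.152 0.638 -0.755
outer loop
vertex 0.368 2.793 0.567
vertex 0.398 2.363 0.21
vertex -0.014 2.69 0.403
endloop
endfacet
facet normal -0.452 0.510 0.732
outer loop
vertex 0.368 2.793 0.567
vertex -0.014 2.69 0.403
vertex 0.142 1.297 1.47
endloop
endfacet
facet normal 0.153 0.638 -0.755
outer loop
vertex -0.014 2.69 0.403
vertex 0.398 2.363 0.21
vertex -0.155 2.395 0.125
endloop
endfacet
facet normal -0.936 0.143 0.323
outer loop
vertex -0.014 2.69 0.403
vertex -0.155 2.395 0.125
vertex 0.142 1.297 1.47
endloop
endfacet
facet normal 0.153 0.638 -0.754
outer loop
vertex -0.155 2.395 0.125
vertex 0.398 2.363 0.21
vertex 0.027 2.082 -0.103
endloop
endfacet
facet normal -0.897 -0.418 -0.143
outer loop
vertex -0.155 2.395 0.125
vertex 0.027 2.082 -0.103
vertex 0.142 1.297 1.47
endloop
endfacet
facet normal 0.153 0.638 -0.754
outer loop
vertex 0.027 2.082 -0.103
vertex 0.398 2.363 0.21
vertex 0.427 1.933 -0.148
endloop
endfacet
facet normal -0.359 -0.845 -0.396
outer loop
vertex 0.027 2.082 -0.103
vertex 0.427 1.933 -0.148
vertex 0.142 1.297 1.47
endloop
endfacet
facet normal 0.153 0.638 -0.754
outer loop
vertex 0.427 1.933 -0.148
vertex 0.398 2.363 0.21
vertex 0.809 2.035 0.016
endloop
endfacet
facet normal 0.360 -0.888 -0.286
outer loop
vertex 0.427 1.933 -0.148
vertex 0.809 2.035 0.016
vertex 0.142 1.297 1.47
endloop
endfacet
facet normal 0.153 0.638 -0.755
outer loop
vertex 0.809 2.035 0.016
vertex 0.398 2.363 0.21
vertex 0.95 2.33 0.294
endloop
endfacet
facet normal 0.845 -0.520 0.124
outer loop
vertex 0.809 2.035 0.016
vertex 0.95 2.33 0.294
vertex 0.142 1.297 1.47
endloop
endfacet

endsolid


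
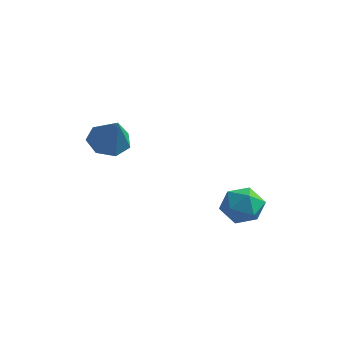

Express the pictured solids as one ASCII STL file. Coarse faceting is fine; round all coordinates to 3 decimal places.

solid 
facet normal -0.470 0.336 -0.816
outer loop
vertex -3.191 -1.0 -0.447
vertex -3.88 -0.504 0.154
vertex -2.976 -0.153 -0.222
endloop
endfacet
facet normal 0.969 -0.213 -0.126
outer loop
vertex -3.191 -1.0 -0.447
vertex -2.976 -0.153 -0.222
vertex -2.94 -1.176 1.786
endloop
endfacet
facet normal -0.470 0.336 -0.816
outer loop
vertex -2.976 -0.153 -0.222
vertex -3.88 -0.504 0.154
vertex -3.441 0.43 0.286
endloop
endfacet
facet normal 0.848 0.478 0.228
outer loop
vertex -2.976 -0.153 -0.222
vertex -3.441 0.43 0.286
vertex -2.94 -1.176 1.786
endloop
endfacet
facet normal -0.470 0.336 -0.816
outer loop
vertex -3.441 0.43 0.286
vertex -3.88 -0.504 0.154
vertex -4.236 0.31 0.694
endloop
endfacet
facet normal 0.239 0.702 0.671
outer loop
vertex -3.441 0.43 0.286
vertex -4.236 0.31 0.694
vertex -2.94 -1.176 1.786
endloop
endfacet
facet normal -0.469 0.336 -0.816
outer loop
vertex -4.236 0.31 0.694
vertex -3.88 -0.504 0.154
vertex -4.764 -0.422 0.696
endloop
endfacet
facet normal -0.399 0.291 0.869
outer loop
vertex -4.236 0.31 0.694
vertex -4.764 -0.422 0.696
vertex -2.94 -1.176 1.786
endloop
endfacet
facet normal -0.469 0.336 -0.816
outer loop
vertex -4.764 -0.422 0.696
vertex -3.88 -0.504 0.154
vertex -4.625 -1.216 0.289
endloop
endfacet
facet normal -0.588 -0.448 0.674
outer loop
vertex -4.764 -0.422 0.696
vertex -4.625 -1.216 0.289
vertex -2.94 -1.176 1.786
endloop
endfacet
facet normal -0.470 0.337 -0.816
outer loop
vertex -4.625 -1.216 0.289
vertex -3.88 -0.504 0.154
vertex -3.926 -1.473 -0.22
endloop
endfacet
facet normal -0.183 -0.956 0.231
outer loop
vertex -4.625 -1.216 0.289
vertex -3.926 -1.473 -0.22
vertex -2.94 -1.176 1.786
endloop
endfacet
facet normal -0.469 0.337 -0.816
outer loop
vertex -3.926 -1.473 -0.22
vertex -3.88 -0.504 0.154
vertex -3.191 -1.0 -0.447
endloop
endfacet
facet normal 0.510 -0.851 -0.124
outer loop
vertex -3.926 -1.473 -0.22
vertex -3.191 -1.0 -0.447
vertex -2.94 -1.176 1.786
endloop
endfacet
facet normal -0.073 0.070 0.995
outer loop
vertex 1.736 2.321 -2.625
vertex 1.139 1.38 -2.603
vertex 2.25 1.337 -2.518
endloop
endfacet
facet normal 0.535 0.363 0.763
outer loop
vertex 1.736 2.321 -2.625
vertex 2.25 1.337 -2.518
vertex 2.677 2.118 -3.189
endloop
endfacet
facet normal 0.369 0.880 0.300
outer loop
vertex 1.736 2.321 -2.625
vertex 2.677 2.118 -3.189
vertex 1.83 2.644 -3.688
endloop
endfacet
facet normal -0.343 0.907 0.245
outer loop
vertex 1.736 2.321 -2.625
vertex 1.83 2.644 -3.688
vertex 0.88 2.187 -3.326
endloop
endfacet
facet normal -0.616 0.407 0.675
outer loop
vertex 1.736 2.321 -2.625
vertex 0.88 2.187 -3.326
vertex 1.139 1.38 -2.603
endloop
endfacet
facet normal 0.901 -0.140 0.411
outer loop
vertex 2.677 2.118 -3.189
vertex 2.25 1.337 -2.518
vertex 2.66 1.053 -3.514
endloop
endfacet
facet normal -0.084 -0.612 0.787
outer loop
vertex 2.25 1.337 -2.518
vertex 1.139 1.38 -2.603
vertex 1.71 0.596 -3.152
endloop
endfacet
facet normal -0.961 -0.067 0.269
outer loop
vertex 1.139 1.38 -2.603
vertex 0.88 2.187 -3.326
vertex 0.863 1.122 -3.651
endloop
endfacet
facet normal -0.519 0.742 -0.425
outer loop
vertex 0.88 2.187 -3.326
vertex 1.83 2.644 -3.688
vertex 1.29 1.903 -4.322
endloop
endfacet
facet normal 0.632 0.697 -0.338
outer loop
vertex 1.83 2.644 -3.688
vertex 2.677 2.118 -3.189
vertex 2.401 1.86 -4.237
endloop
endfacet
facet normal 0.343 -0.907 -0.245
outer loop
vertex 1.804 0.919 -4.215
vertex 2.66 1.053 -3.514
vertex 1.71 0.596 -3.152
endloop
endfacet
facet normal -0.369 -0.880 -0.300
outer loop
vertex 1.804 0.919 -4.215
vertex 1.71 0.596 -3.152
vertex 0.863 1.122 -3.651
endloop
endfacet
facet normal -0.535 -0.363 -0.763
outer loop
vertex 1.804 0.919 -4.215
vertex 0.863 1.122 -3.651
vertex 1.29 1.903 -4.322
endloop
endfacet
facet normal 0.073 -0.070 -0.995
outer loop
vertex 1.804 0.919 -4.215
vertex 1.29 1.903 -4.322
vertex 2.401 1.86 -4.237
endloop
endfacet
facet normal 0.616 -0.407 -0.675
outer loop
vertex 1.804 0.919 -4.215
vertex 2.401 1.86 -4.237
vertex 2.66 1.053 -3.514
endloop
endfacet
facet normal 0.519 -0.742 0.425
outer loop
vertex 1.71 0.596 -3.152
vertex 2.66 1.053 -3.514
vertex 2.25 1.337 -2.518
endloop
endfacet
facet normal -0.632 -0.697 0.338
outer loop
vertex 0.863 1.122 -3.651
vertex 1.71 0.596 -3.152
vertex 1.139 1.38 -2.603
endloop
endfacet
facet normal -0.901 0.140 -0.411
outer loop
vertex 1.29 1.903 -4.322
vertex 0.863 1.122 -3.651
vertex 0.88 2.187 -3.326
endloop
endfacet
facet normal 0.084 0.612 -0.787
outer loop
vertex 2.401 1.86 -4.237
vertex 1.29 1.903 -4.322
vertex 1.83 2.644 -3.688
endloop
endfacet
facet normal 0.961 0.067 -0.269
outer loop
vertex 2.66 1.053 -3.514
vertex 2.401 1.86 -4.237
vertex 2.677 2.118 -3.189
endloop
endfacet

endsolid


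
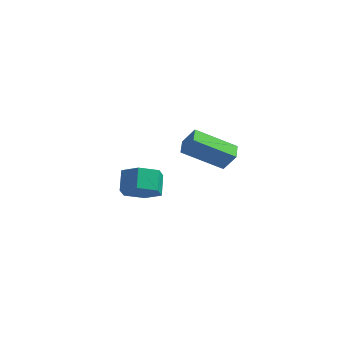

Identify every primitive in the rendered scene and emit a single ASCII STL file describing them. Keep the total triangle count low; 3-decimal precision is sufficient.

solid 
facet normal 0.326 -0.637 -0.699
outer loop
vertex -0.427 0.59 -2.886
vertex -1.124 -0.082 -2.599
vertex -1.341 0.595 -3.317
endloop
endfacet
facet normal 0.275 0.771 -0.574
outer loop
vertex -0.427 0.59 -2.886
vertex -1.341 0.595 -3.317
vertex -0.818 1.354 -2.048
endloop
endfacet
facet normal 0.274 0.771 -0.574
outer loop
vertex -0.818 1.354 -2.048
vertex -1.341 0.595 -3.317
vertex -1.732 1.359 -2.478
endloop
endfacet
facet normal -0.325 0.637 0.699
outer loop
vertex -0.818 1.354 -2.048
vertex -1.732 1.359 -2.478
vertex -1.516 0.682 -1.761
endloop
endfacet
facet normal 0.326 -0.637 -0.699
outer loop
vertex -1.341 0.595 -3.317
vertex -1.124 -0.082 -2.599
vertex -2.038 -0.077 -3.03
endloop
endfacet
facet normal -0.646 0.390 -0.656
outer loop
vertex -1.341 0.595 -3.317
vertex -2.038 -0.077 -3.03
vertex -1.732 1.359 -2.478
endloop
endfacet
facet normal -0.646 0.390 -0.656
outer loop
vertex -1.732 1.359 -2.478
vertex -2.038 -0.077 -3.03
vertex -2.429 0.687 -2.191
endloop
endfacet
facet normal -0.326 0.636 0.699
outer loop
vertex -1.732 1.359 -2.478
vertex -2.429 0.687 -2.191
vertex -1.516 0.682 -1.761
endloop
endfacet
facet normal 0.326 -0.637 -0.699
outer loop
vertex -2.038 -0.077 -3.03
vertex -1.124 -0.082 -2.599
vertex -1.822 -0.754 -2.312
endloop
endfacet
facet normal -0.921 -0.381 -0.082
outer loop
vertex -2.038 -0.077 -3.03
vertex -1.822 -0.754 -2.312
vertex -2.429 0.687 -2.191
endloop
endfacet
facet normal -0.921 -0.381 -0.082
outer loop
vertex -2.429 0.687 -2.191
vertex -1.822 -0.754 -2.312
vertex -2.213 0.01 -1.474
endloop
endfacet
facet normal -0.326 0.636 0.699
outer loop
vertex -2.429 0.687 -2.191
vertex -2.213 0.01 -1.474
vertex -1.516 0.682 -1.761
endloop
endfacet
facet normal 0.325 -0.637 -0.699
outer loop
vertex -1.822 -0.754 -2.312
vertex -1.124 -0.082 -2.599
vertex -0.908 -0.759 -1.882
endloop
endfacet
facet normal -0.275 -0.771 0.575
outer loop
vertex -1.822 -0.754 -2.312
vertex -0.908 -0.759 -1.882
vertex -2.213 0.01 -1.474
endloop
endfacet
facet normal -0.275 -0.771 0.574
outer loop
vertex -2.213 0.01 -1.474
vertex -0.908 -0.759 -1.882
vertex -1.299 0.005 -1.043
endloop
endfacet
facet normal -0.326 0.637 0.699
outer loop
vertex -2.213 0.01 -1.474
vertex -1.299 0.005 -1.043
vertex -1.516 0.682 -1.761
endloop
endfacet
facet normal 0.326 -0.636 -0.699
outer loop
vertex -0.908 -0.759 -1.882
vertex -1.124 -0.082 -2.599
vertex -0.211 -0.087 -2.169
endloop
endfacet
facet normal 0.646 -0.390 0.656
outer loop
vertex -0.908 -0.759 -1.882
vertex -0.211 -0.087 -2.169
vertex -1.299 0.005 -1.043
endloop
endfacet
facet normal 0.646 -0.390 0.656
outer loop
vertex -1.299 0.005 -1.043
vertex -0.211 -0.087 -2.169
vertex -0.602 0.677 -1.33
endloop
endfacet
facet normal -0.326 0.637 0.699
outer loop
vertex -1.299 0.005 -1.043
vertex -0.602 0.677 -1.33
vertex -1.516 0.682 -1.761
endloop
endfacet
facet normal 0.326 -0.636 -0.699
outer loop
vertex -0.211 -0.087 -2.169
vertex -1.124 -0.082 -2.599
vertex -0.427 0.59 -2.886
endloop
endfacet
facet normal 0.921 0.381 0.082
outer loop
vertex -0.211 -0.087 -2.169
vertex -0.427 0.59 -2.886
vertex -0.602 0.677 -1.33
endloop
endfacet
facet normal 0.921 0.381 0.082
outer loop
vertex -0.602 0.677 -1.33
vertex -0.427 0.59 -2.886
vertex -0.818 1.354 -2.048
endloop
endfacet
facet normal -0.326 0.637 0.699
outer loop
vertex -0.602 0.677 -1.33
vertex -0.818 1.354 -2.048
vertex -1.516 0.682 -1.761
endloop
endfacet
facet normal -0.706 -0.494 0.508
outer loop
vertex 3.427 -3.169 3.377
vertex 3.066 -2.43 3.594
vertex 2.831 -3.206 2.513
endloop
endfacet
facet normal 0.424 -0.869 -0.255
outer loop
vertex 4.314 -2.17 1.446
vertex 3.427 -3.169 3.377
vertex 2.831 -3.206 2.513
endloop
endfacet
facet normal -0.706 -0.494 0.508
outer loop
vertex 2.831 -3.206 2.513
vertex 3.066 -2.43 3.594
vertex 2.471 -2.468 2.73
endloop
endfacet
facet normal -0.567 -0.035 -0.823
outer loop
vertex 2.471 -2.468 2.73
vertex 4.314 -2.17 1.446
vertex 2.831 -3.206 2.513
endloop
endfacet
facet normal 0.567 0.035 0.823
outer loop
vertex 3.427 -3.169 3.377
vertex 4.549 -1.394 2.527
vertex 3.066 -2.43 3.594
endloop
endfacet
facet normal 0.425 -0.869 -0.254
outer loop
vertex 4.909 -2.132 2.31
vertex 3.427 -3.169 3.377
vertex 4.314 -2.17 1.446
endloop
endfacet
facet normal 0.568 0.035 0.823
outer loop
vertex 4.909 -2.132 2.31
vertex 4.549 -1.394 2.527
vertex 3.427 -3.169 3.377
endloop
endfacet
facet normal -0.424 0.869 0.254
outer loop
vertex 3.066 -2.43 3.594
vertex 4.549 -1.394 2.527
vertex 2.471 -2.468 2.73
endloop
endfacet
facet normal -0.567 -0.036 -0.823
outer loop
vertex 3.953 -1.431 1.663
vertex 4.314 -2.17 1.446
vertex 2.471 -2.468 2.73
endloop
endfacet
facet normal -0.424 0.869 0.255
outer loop
vertex 2.471 -2.468 2.73
vertex 4.549 -1.394 2.527
vertex 3.953 -1.431 1.663
endloop
endfacet
facet normal 0.706 0.494 -0.508
outer loop
vertex 3.953 -1.431 1.663
vertex 4.909 -2.132 2.31
vertex 4.314 -2.17 1.446
endloop
endfacet
facet normal 0.706 0.494 -0.508
outer loop
vertex 4.549 -1.394 2.527
vertex 4.909 -2.132 2.31
vertex 3.953 -1.431 1.663
endloop
endfacet

endsolid


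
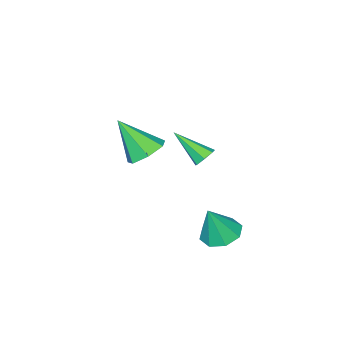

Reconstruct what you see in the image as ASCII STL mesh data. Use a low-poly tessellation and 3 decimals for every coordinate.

solid 
facet normal -0.232 0.585 -0.777
outer loop
vertex -2.045 -3.135 -0.954
vertex -2.642 -2.621 -0.388
vertex -1.698 -2.476 -0.561
endloop
endfacet
facet normal 0.902 -0.422 -0.089
outer loop
vertex -2.045 -3.135 -0.954
vertex -1.698 -2.476 -0.561
vertex -2.158 -3.839 1.228
endloop
endfacet
facet normal -0.232 0.586 -0.777
outer loop
vertex -1.698 -2.476 -0.561
vertex -2.642 -2.621 -0.388
vertex -2.062 -1.927 -0.038
endloop
endfacet
facet normal 0.893 0.216 0.394
outer loop
vertex -1.698 -2.476 -0.561
vertex -2.062 -1.927 -0.038
vertex -2.158 -3.839 1.228
endloop
endfacet
facet normal -0.232 0.586 -0.776
outer loop
vertex -2.062 -1.927 -0.038
vertex -2.642 -2.621 -0.388
vertex -2.863 -1.9 0.222
endloop
endfacet
facet normal 0.279 0.520 0.807
outer loop
vertex -2.062 -1.927 -0.038
vertex -2.863 -1.9 0.222
vertex -2.158 -3.839 1.228
endloop
endfacet
facet normal -0.232 0.586 -0.777
outer loop
vertex -2.863 -1.9 0.222
vertex -2.642 -2.621 -0.388
vertex -3.497 -2.416 0.022
endloop
endfacet
facet normal -0.477 0.262 0.839
outer loop
vertex -2.863 -1.9 0.222
vertex -3.497 -2.416 0.022
vertex -2.158 -3.839 1.228
endloop
endfacet
facet normal -0.232 0.585 -0.777
outer loop
vertex -3.497 -2.416 0.022
vertex -2.642 -2.621 -0.388
vertex -3.487 -3.087 -0.486
endloop
endfacet
facet normal -0.807 -0.364 0.465
outer loop
vertex -3.497 -2.416 0.022
vertex -3.487 -3.087 -0.486
vertex -2.158 -3.839 1.228
endloop
endfacet
facet normal -0.232 0.585 -0.777
outer loop
vertex -3.487 -3.087 -0.486
vertex -2.642 -2.621 -0.388
vertex -2.841 -3.407 -0.92
endloop
endfacet
facet normal -0.461 -0.887 -0.032
outer loop
vertex -3.487 -3.087 -0.486
vertex -2.841 -3.407 -0.92
vertex -2.158 -3.839 1.228
endloop
endfacet
facet normal -0.233 0.585 -0.777
outer loop
vertex -2.841 -3.407 -0.92
vertex -2.642 -2.621 -0.388
vertex -2.045 -3.135 -0.954
endloop
endfacet
facet normal 0.300 -0.912 -0.279
outer loop
vertex -2.841 -3.407 -0.92
vertex -2.045 -3.135 -0.954
vertex -2.158 -3.839 1.228
endloop
endfacet
facet normal -0.234 0.762 -0.604
outer loop
vertex -0.89 1.983 1.888
vertex -1.413 1.909 1.997
vertex -1.057 2.223 2.255
endloop
endfacet
facet normal 0.934 0.178 0.309
outer loop
vertex -0.89 1.983 1.888
vertex -1.057 2.223 2.255
vertex -1.007 0.591 3.043
endloop
endfacet
facet normal -0.236 0.762 -0.603
outer loop
vertex -1.057 2.223 2.255
vertex -1.413 1.909 1.997
vertex -1.493 2.225 2.428
endloop
endfacet
facet normal 0.337 0.418 0.844
outer loop
vertex -1.057 2.223 2.255
vertex -1.493 2.225 2.428
vertex -1.007 0.591 3.043
endloop
endfacet
facet normal -0.235 0.763 -0.603
outer loop
vertex -1.493 2.225 2.428
vertex -1.413 1.909 1.997
vertex -1.868 1.99 2.277
endloop
endfacet
facet normal -0.466 0.187 0.865
outer loop
vertex -1.493 2.225 2.428
vertex -1.868 1.99 2.277
vertex -1.007 0.591 3.043
endloop
endfacet
facet normal -0.235 0.762 -0.603
outer loop
vertex -1.868 1.99 2.277
vertex -1.413 1.909 1.997
vertex -1.902 1.693 1.915
endloop
endfacet
facet normal -0.870 -0.338 0.359
outer loop
vertex -1.868 1.99 2.277
vertex -1.902 1.693 1.915
vertex -1.007 0.591 3.043
endloop
endfacet
facet normal -0.235 0.761 -0.604
outer loop
vertex -1.902 1.693 1.915
vertex -1.413 1.909 1.997
vertex -1.567 1.559 1.616
endloop
endfacet
facet normal -0.571 -0.766 -0.296
outer loop
vertex -1.902 1.693 1.915
vertex -1.567 1.559 1.616
vertex -1.007 0.591 3.043
endloop
endfacet
facet normal -0.234 0.761 -0.605
outer loop
vertex -1.567 1.559 1.616
vertex -1.413 1.909 1.997
vertex -1.117 1.688 1.604
endloop
endfacet
facet normal 0.205 -0.771 -0.603
outer loop
vertex -1.567 1.559 1.616
vertex -1.117 1.688 1.604
vertex -1.007 0.591 3.043
endloop
endfacet
facet normal -0.234 0.762 -0.604
outer loop
vertex -1.117 1.688 1.604
vertex -1.413 1.909 1.997
vertex -0.89 1.983 1.888
endloop
endfacet
facet normal 0.875 -0.351 -0.334
outer loop
vertex -1.117 1.688 1.604
vertex -0.89 1.983 1.888
vertex -1.007 0.591 3.043
endloop
endfacet
facet normal -0.375 0.075 -0.924
outer loop
vertex -1.408 2.181 -3.118
vertex -2.251 2.014 -2.79
vertex -1.746 2.77 -2.933
endloop
endfacet
facet normal 0.877 0.452 0.162
outer loop
vertex -1.408 2.181 -3.118
vertex -1.746 2.77 -2.933
vertex -1.609 1.886 -1.21
endloop
endfacet
facet normal -0.374 0.075 -0.924
outer loop
vertex -1.746 2.77 -2.933
vertex -2.251 2.014 -2.79
vertex -2.381 2.916 -2.664
endloop
endfacet
facet normal 0.364 0.840 0.402
outer loop
vertex -1.746 2.77 -2.933
vertex -2.381 2.916 -2.664
vertex -1.609 1.886 -1.21
endloop
endfacet
facet normal -0.374 0.075 -0.924
outer loop
vertex -2.381 2.916 -2.664
vertex -2.251 2.014 -2.79
vertex -2.939 2.534 -2.469
endloop
endfacet
facet normal -0.264 0.716 0.647
outer loop
vertex -2.381 2.916 -2.664
vertex -2.939 2.534 -2.469
vertex -1.609 1.886 -1.21
endloop
endfacet
facet normal -0.375 0.075 -0.924
outer loop
vertex -2.939 2.534 -2.469
vertex -2.251 2.014 -2.79
vertex -3.093 1.847 -2.462
endloop
endfacet
facet normal -0.640 0.151 0.754
outer loop
vertex -2.939 2.534 -2.469
vertex -3.093 1.847 -2.462
vertex -1.609 1.886 -1.21
endloop
endfacet
facet normal -0.375 0.075 -0.924
outer loop
vertex -3.093 1.847 -2.462
vertex -2.251 2.014 -2.79
vertex -2.755 1.258 -2.647
endloop
endfacet
facet normal -0.543 -0.519 0.660
outer loop
vertex -3.093 1.847 -2.462
vertex -2.755 1.258 -2.647
vertex -1.609 1.886 -1.21
endloop
endfacet
facet normal -0.374 0.075 -0.924
outer loop
vertex -2.755 1.258 -2.647
vertex -2.251 2.014 -2.79
vertex -2.12 1.112 -2.916
endloop
endfacet
facet normal -0.030 -0.907 0.420
outer loop
vertex -2.755 1.258 -2.647
vertex -2.12 1.112 -2.916
vertex -1.609 1.886 -1.21
endloop
endfacet
facet normal -0.374 0.075 -0.924
outer loop
vertex -2.12 1.112 -2.916
vertex -2.251 2.014 -2.79
vertex -1.562 1.495 -3.111
endloop
endfacet
facet normal 0.598 -0.782 0.176
outer loop
vertex -2.12 1.112 -2.916
vertex -1.562 1.495 -3.111
vertex -1.609 1.886 -1.21
endloop
endfacet
facet normal -0.374 0.075 -0.924
outer loop
vertex -1.562 1.495 -3.111
vertex -2.251 2.014 -2.79
vertex -1.408 2.181 -3.118
endloop
endfacet
facet normal 0.974 -0.218 0.069
outer loop
vertex -1.562 1.495 -3.111
vertex -1.408 2.181 -3.118
vertex -1.609 1.886 -1.21
endloop
endfacet

endsolid


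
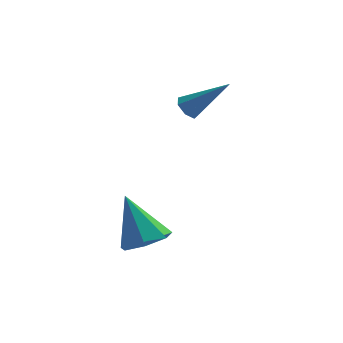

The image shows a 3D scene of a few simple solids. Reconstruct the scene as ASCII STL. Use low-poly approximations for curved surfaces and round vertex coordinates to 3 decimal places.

solid 
facet normal 0.355 -0.399 -0.846
outer loop
vertex -2.142 -0.587 -1.883
vertex -3.067 -0.921 -2.114
vertex -2.639 -0.037 -2.351
endloop
endfacet
facet normal 0.548 0.771 0.325
outer loop
vertex -2.142 -0.587 -1.883
vertex -2.639 -0.037 -2.351
vertex -3.833 -0.059 -0.286
endloop
endfacet
facet normal 0.354 -0.398 -0.846
outer loop
vertex -2.639 -0.037 -2.351
vertex -3.067 -0.921 -2.114
vertex -3.459 -0.152 -2.64
endloop
endfacet
facet normal -0.119 0.991 -0.058
outer loop
vertex -2.639 -0.037 -2.351
vertex -3.459 -0.152 -2.64
vertex -3.833 -0.059 -0.286
endloop
endfacet
facet normal 0.354 -0.399 -0.846
outer loop
vertex -3.459 -0.152 -2.64
vertex -3.067 -0.921 -2.114
vertex -3.983 -0.846 -2.532
endloop
endfacet
facet normal -0.800 0.581 -0.150
outer loop
vertex -3.459 -0.152 -2.64
vertex -3.983 -0.846 -2.532
vertex -3.833 -0.059 -0.286
endloop
endfacet
facet normal 0.354 -0.398 -0.846
outer loop
vertex -3.983 -0.846 -2.532
vertex -3.067 -0.921 -2.114
vertex -3.818 -1.596 -2.11
endloop
endfacet
facet normal -0.982 -0.150 0.118
outer loop
vertex -3.983 -0.846 -2.532
vertex -3.818 -1.596 -2.11
vertex -3.833 -0.059 -0.286
endloop
endfacet
facet normal 0.355 -0.399 -0.845
outer loop
vertex -3.818 -1.596 -2.11
vertex -3.067 -0.921 -2.114
vertex -3.088 -1.837 -1.69
endloop
endfacet
facet normal -0.528 -0.651 0.545
outer loop
vertex -3.818 -1.596 -2.11
vertex -3.088 -1.837 -1.69
vertex -3.833 -0.059 -0.286
endloop
endfacet
facet normal 0.355 -0.399 -0.845
outer loop
vertex -3.088 -1.837 -1.69
vertex -3.067 -0.921 -2.114
vertex -2.342 -1.388 -1.589
endloop
endfacet
facet normal 0.219 -0.546 0.808
outer loop
vertex -3.088 -1.837 -1.69
vertex -2.342 -1.388 -1.589
vertex -3.833 -0.059 -0.286
endloop
endfacet
facet normal 0.355 -0.399 -0.845
outer loop
vertex -2.342 -1.388 -1.589
vertex -3.067 -0.921 -2.114
vertex -2.142 -0.587 -1.883
endloop
endfacet
facet normal 0.698 0.087 0.711
outer loop
vertex -2.342 -1.388 -1.589
vertex -2.142 -0.587 -1.883
vertex -3.833 -0.059 -0.286
endloop
endfacet
facet normal -0.729 0.115 -0.675
outer loop
vertex -1.328 3.271 1.679
vertex -1.572 3.691 2.014
vertex -1.168 3.749 1.588
endloop
endfacet
facet normal 0.769 -0.358 -0.530
outer loop
vertex -1.328 3.271 1.679
vertex -1.168 3.749 1.588
vertex -0.028 3.449 3.446
endloop
endfacet
facet normal -0.729 0.115 -0.675
outer loop
vertex -1.168 3.749 1.588
vertex -1.572 3.691 2.014
vertex -1.312 4.183 1.817
endloop
endfacet
facet normal 0.783 0.473 -0.404
outer loop
vertex -1.168 3.749 1.588
vertex -1.312 4.183 1.817
vertex -0.028 3.449 3.446
endloop
endfacet
facet normal -0.729 0.115 -0.675
outer loop
vertex -1.312 4.183 1.817
vertex -1.572 3.691 2.014
vertex -1.652 4.247 2.195
endloop
endfacet
facet normal 0.341 0.928 0.149
outer loop
vertex -1.312 4.183 1.817
vertex -1.652 4.247 2.195
vertex -0.028 3.449 3.446
endloop
endfacet
facet normal -0.728 0.115 -0.676
outer loop
vertex -1.652 4.247 2.195
vertex -1.572 3.691 2.014
vertex -1.932 3.892 2.436
endloop
endfacet
facet normal -0.225 0.662 0.715
outer loop
vertex -1.652 4.247 2.195
vertex -1.932 3.892 2.436
vertex -0.028 3.449 3.446
endloop
endfacet
facet normal -0.728 0.114 -0.676
outer loop
vertex -1.932 3.892 2.436
vertex -1.572 3.691 2.014
vertex -1.94 3.386 2.359
endloop
endfacet
facet normal -0.487 -0.124 0.864
outer loop
vertex -1.932 3.892 2.436
vertex -1.94 3.386 2.359
vertex -0.028 3.449 3.446
endloop
endfacet
facet normal -0.728 0.115 -0.675
outer loop
vertex -1.94 3.386 2.359
vertex -1.572 3.691 2.014
vertex -1.672 3.11 2.023
endloop
endfacet
facet normal -0.250 -0.836 0.488
outer loop
vertex -1.94 3.386 2.359
vertex -1.672 3.11 2.023
vertex -0.028 3.449 3.446
endloop
endfacet
facet normal -0.729 0.115 -0.675
outer loop
vertex -1.672 3.11 2.023
vertex -1.572 3.691 2.014
vertex -1.328 3.271 1.679
endloop
endfacet
facet normal 0.309 -0.942 -0.132
outer loop
vertex -1.672 3.11 2.023
vertex -1.328 3.271 1.679
vertex -0.028 3.449 3.446
endloop
endfacet

endsolid


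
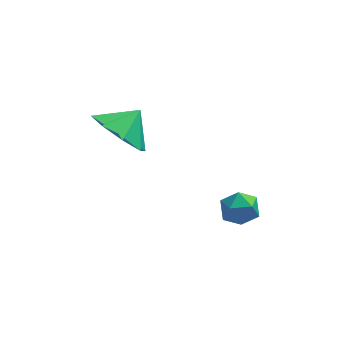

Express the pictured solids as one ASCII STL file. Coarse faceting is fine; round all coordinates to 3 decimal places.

solid 
facet normal -0.621 -0.503 -0.601
outer loop
vertex 0.076 -0.215 2.352
vertex -0.612 0.59 2.389
vertex 0.203 0.33 1.764
endloop
endfacet
facet normal 0.986 -0.061 0.156
outer loop
vertex 0.076 -0.215 2.352
vertex 0.203 0.33 1.764
vertex 0.052 1.13 3.031
endloop
endfacet
facet normal -0.621 -0.504 -0.600
outer loop
vertex 0.203 0.33 1.764
vertex -0.612 0.59 2.389
vertex -0.148 1.027 1.542
endloop
endfacet
facet normal 0.901 0.406 -0.149
outer loop
vertex 0.203 0.33 1.764
vertex -0.148 1.027 1.542
vertex 0.052 1.13 3.031
endloop
endfacet
facet normal -0.621 -0.504 -0.600
outer loop
vertex -0.148 1.027 1.542
vertex -0.612 0.59 2.389
vertex -0.771 1.468 1.816
endloop
endfacet
facet normal 0.534 0.835 -0.130
outer loop
vertex -0.148 1.027 1.542
vertex -0.771 1.468 1.816
vertex 0.052 1.13 3.031
endloop
endfacet
facet normal -0.621 -0.504 -0.600
outer loop
vertex -0.771 1.468 1.816
vertex -0.612 0.59 2.389
vertex -1.301 1.395 2.426
endloop
endfacet
facet normal 0.100 0.974 0.203
outer loop
vertex -0.771 1.468 1.816
vertex -1.301 1.395 2.426
vertex 0.052 1.13 3.031
endloop
endfacet
facet normal -0.621 -0.504 -0.600
outer loop
vertex -1.301 1.395 2.426
vertex -0.612 0.59 2.389
vertex -1.428 0.851 3.014
endloop
endfacet
facet normal -0.147 0.742 0.654
outer loop
vertex -1.301 1.395 2.426
vertex -1.428 0.851 3.014
vertex 0.052 1.13 3.031
endloop
endfacet
facet normal -0.621 -0.504 -0.600
outer loop
vertex -1.428 0.851 3.014
vertex -0.612 0.59 2.389
vertex -1.077 0.154 3.236
endloop
endfacet
facet normal -0.063 0.274 0.960
outer loop
vertex -1.428 0.851 3.014
vertex -1.077 0.154 3.236
vertex 0.052 1.13 3.031
endloop
endfacet
facet normal -0.621 -0.504 -0.600
outer loop
vertex -1.077 0.154 3.236
vertex -0.612 0.59 2.389
vertex -0.454 -0.287 2.962
endloop
endfacet
facet normal 0.304 -0.154 0.940
outer loop
vertex -1.077 0.154 3.236
vertex -0.454 -0.287 2.962
vertex 0.052 1.13 3.031
endloop
endfacet
facet normal -0.622 -0.504 -0.600
outer loop
vertex -0.454 -0.287 2.962
vertex -0.612 0.59 2.389
vertex 0.076 -0.215 2.352
endloop
endfacet
facet normal 0.739 -0.293 0.607
outer loop
vertex -0.454 -0.287 2.962
vertex 0.076 -0.215 2.352
vertex 0.052 1.13 3.031
endloop
endfacet
facet normal 0.254 0.762 0.596
outer loop
vertex 3.018 0.752 -0.923
vertex 3.041 0.32 -0.38
vertex 3.611 0.428 -0.761
endloop
endfacet
facet normal 0.493 0.867 -0.070
outer loop
vertex 3.018 0.752 -0.923
vertex 3.611 0.428 -0.761
vertex 3.416 0.485 -1.425
endloop
endfacet
facet normal -0.068 0.857 -0.510
outer loop
vertex 3.018 0.752 -0.923
vertex 3.416 0.485 -1.425
vertex 2.727 0.413 -1.454
endloop
endfacet
facet normal -0.655 0.746 -0.117
outer loop
vertex 3.018 0.752 -0.923
vertex 2.727 0.413 -1.454
vertex 2.495 0.311 -0.808
endloop
endfacet
facet normal -0.455 0.687 0.566
outer loop
vertex 3.018 0.752 -0.923
vertex 2.495 0.311 -0.808
vertex 3.041 0.32 -0.38
endloop
endfacet
facet normal 0.916 0.319 -0.242
outer loop
vertex 3.416 0.485 -1.425
vertex 3.611 0.428 -0.761
vertex 3.685 -0.111 -1.192
endloop
endfacet
facet normal 0.530 0.149 0.835
outer loop
vertex 3.611 0.428 -0.761
vertex 3.041 0.32 -0.38
vertex 3.453 -0.213 -0.546
endloop
endfacet
facet normal -0.617 0.029 0.786
outer loop
vertex 3.041 0.32 -0.38
vertex 2.495 0.311 -0.808
vertex 2.764 -0.285 -0.575
endloop
endfacet
facet normal -0.940 0.125 -0.318
outer loop
vertex 2.495 0.311 -0.808
vertex 2.727 0.413 -1.454
vertex 2.569 -0.228 -1.239
endloop
endfacet
facet normal 0.008 0.303 -0.953
outer loop
vertex 2.727 0.413 -1.454
vertex 3.416 0.485 -1.425
vertex 3.139 -0.12 -1.62
endloop
endfacet
facet normal 0.655 -0.746 0.117
outer loop
vertex 3.162 -0.552 -1.077
vertex 3.685 -0.111 -1.192
vertex 3.453 -0.213 -0.546
endloop
endfacet
facet normal 0.068 -0.857 0.510
outer loop
vertex 3.162 -0.552 -1.077
vertex 3.453 -0.213 -0.546
vertex 2.764 -0.285 -0.575
endloop
endfacet
facet normal -0.493 -0.867 0.070
outer loop
vertex 3.162 -0.552 -1.077
vertex 2.764 -0.285 -0.575
vertex 2.569 -0.228 -1.239
endloop
endfacet
facet normal -0.254 -0.762 -0.596
outer loop
vertex 3.162 -0.552 -1.077
vertex 2.569 -0.228 -1.239
vertex 3.139 -0.12 -1.62
endloop
endfacet
facet normal 0.455 -0.687 -0.566
outer loop
vertex 3.162 -0.552 -1.077
vertex 3.139 -0.12 -1.62
vertex 3.685 -0.111 -1.192
endloop
endfacet
facet normal 0.940 -0.125 0.318
outer loop
vertex 3.453 -0.213 -0.546
vertex 3.685 -0.111 -1.192
vertex 3.611 0.428 -0.761
endloop
endfacet
facet normal -0.008 -0.303 0.953
outer loop
vertex 2.764 -0.285 -0.575
vertex 3.453 -0.213 -0.546
vertex 3.041 0.32 -0.38
endloop
endfacet
facet normal -0.916 -0.319 0.242
outer loop
vertex 2.569 -0.228 -1.239
vertex 2.764 -0.285 -0.575
vertex 2.495 0.311 -0.808
endloop
endfacet
facet normal -0.530 -0.149 -0.835
outer loop
vertex 3.139 -0.12 -1.62
vertex 2.569 -0.228 -1.239
vertex 2.727 0.413 -1.454
endloop
endfacet
facet normal 0.617 -0.029 -0.786
outer loop
vertex 3.685 -0.111 -1.192
vertex 3.139 -0.12 -1.62
vertex 3.416 0.485 -1.425
endloop
endfacet

endsolid
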